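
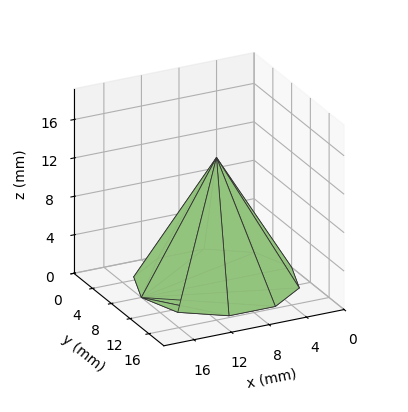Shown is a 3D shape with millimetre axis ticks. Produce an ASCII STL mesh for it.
Reading the render: the shape is a regular 10-sided pyramid, base circumscribed radius ≈ 8 mm, apex at z ≈ 13 mm (dimensions read to the nearest mm from the axis ticks). For the STL, each face is triangulated and given an outward normal.

solid part
  facet normal 0.0000 0.0000 -1.0000
    outer loop
      vertex 10.47 15.61 0.00
      vertex 14.47 12.70 0.00
      vertex 16.00 8.00 0.00
    endloop
  endfacet
  facet normal 0.0000 0.0000 -1.0000
    outer loop
      vertex 5.53 15.61 0.00
      vertex 10.47 15.61 0.00
      vertex 16.00 8.00 0.00
    endloop
  endfacet
  facet normal 0.0000 0.0000 -1.0000
    outer loop
      vertex 1.53 12.70 0.00
      vertex 5.53 15.61 0.00
      vertex 16.00 8.00 0.00
    endloop
  endfacet
  facet normal 0.0000 0.0000 -1.0000
    outer loop
      vertex 0.00 8.00 0.00
      vertex 1.53 12.70 0.00
      vertex 16.00 8.00 0.00
    endloop
  endfacet
  facet normal 0.0000 0.0000 -1.0000
    outer loop
      vertex 1.53 3.30 0.00
      vertex 0.00 8.00 0.00
      vertex 16.00 8.00 0.00
    endloop
  endfacet
  facet normal 0.0000 0.0000 -1.0000
    outer loop
      vertex 5.53 0.39 0.00
      vertex 1.53 3.30 0.00
      vertex 16.00 8.00 0.00
    endloop
  endfacet
  facet normal 0.0000 0.0000 -1.0000
    outer loop
      vertex 10.47 0.39 0.00
      vertex 5.53 0.39 0.00
      vertex 16.00 8.00 0.00
    endloop
  endfacet
  facet normal 0.0000 0.0000 -1.0000
    outer loop
      vertex 14.47 3.30 0.00
      vertex 10.47 0.39 0.00
      vertex 16.00 8.00 0.00
    endloop
  endfacet
  facet normal 0.8207 0.2672 0.5050
    outer loop
      vertex 16.00 8.00 0.00
      vertex 14.47 12.70 0.00
      vertex 8.00 8.00 13.00
    endloop
  endfacet
  facet normal 0.5078 0.6979 0.5050
    outer loop
      vertex 14.47 12.70 0.00
      vertex 10.47 15.61 0.00
      vertex 8.00 8.00 13.00
    endloop
  endfacet
  facet normal 0.0000 0.8630 0.5052
    outer loop
      vertex 10.47 15.61 0.00
      vertex 5.53 15.61 0.00
      vertex 8.00 8.00 13.00
    endloop
  endfacet
  facet normal -0.5078 0.6979 0.5050
    outer loop
      vertex 5.53 15.61 0.00
      vertex 1.53 12.70 0.00
      vertex 8.00 8.00 13.00
    endloop
  endfacet
  facet normal -0.8207 0.2672 0.5050
    outer loop
      vertex 1.53 12.70 0.00
      vertex 0.00 8.00 0.00
      vertex 8.00 8.00 13.00
    endloop
  endfacet
  facet normal -0.8207 -0.2672 0.5050
    outer loop
      vertex 0.00 8.00 0.00
      vertex 1.53 3.30 0.00
      vertex 8.00 8.00 13.00
    endloop
  endfacet
  facet normal -0.5078 -0.6979 0.5050
    outer loop
      vertex 1.53 3.30 0.00
      vertex 5.53 0.39 0.00
      vertex 8.00 8.00 13.00
    endloop
  endfacet
  facet normal 0.0000 -0.8630 0.5052
    outer loop
      vertex 5.53 0.39 0.00
      vertex 10.47 0.39 0.00
      vertex 8.00 8.00 13.00
    endloop
  endfacet
  facet normal 0.5078 -0.6979 0.5050
    outer loop
      vertex 10.47 0.39 0.00
      vertex 14.47 3.30 0.00
      vertex 8.00 8.00 13.00
    endloop
  endfacet
  facet normal 0.8207 -0.2672 0.5050
    outer loop
      vertex 14.47 3.30 0.00
      vertex 16.00 8.00 0.00
      vertex 8.00 8.00 13.00
    endloop
  endfacet
endsolid part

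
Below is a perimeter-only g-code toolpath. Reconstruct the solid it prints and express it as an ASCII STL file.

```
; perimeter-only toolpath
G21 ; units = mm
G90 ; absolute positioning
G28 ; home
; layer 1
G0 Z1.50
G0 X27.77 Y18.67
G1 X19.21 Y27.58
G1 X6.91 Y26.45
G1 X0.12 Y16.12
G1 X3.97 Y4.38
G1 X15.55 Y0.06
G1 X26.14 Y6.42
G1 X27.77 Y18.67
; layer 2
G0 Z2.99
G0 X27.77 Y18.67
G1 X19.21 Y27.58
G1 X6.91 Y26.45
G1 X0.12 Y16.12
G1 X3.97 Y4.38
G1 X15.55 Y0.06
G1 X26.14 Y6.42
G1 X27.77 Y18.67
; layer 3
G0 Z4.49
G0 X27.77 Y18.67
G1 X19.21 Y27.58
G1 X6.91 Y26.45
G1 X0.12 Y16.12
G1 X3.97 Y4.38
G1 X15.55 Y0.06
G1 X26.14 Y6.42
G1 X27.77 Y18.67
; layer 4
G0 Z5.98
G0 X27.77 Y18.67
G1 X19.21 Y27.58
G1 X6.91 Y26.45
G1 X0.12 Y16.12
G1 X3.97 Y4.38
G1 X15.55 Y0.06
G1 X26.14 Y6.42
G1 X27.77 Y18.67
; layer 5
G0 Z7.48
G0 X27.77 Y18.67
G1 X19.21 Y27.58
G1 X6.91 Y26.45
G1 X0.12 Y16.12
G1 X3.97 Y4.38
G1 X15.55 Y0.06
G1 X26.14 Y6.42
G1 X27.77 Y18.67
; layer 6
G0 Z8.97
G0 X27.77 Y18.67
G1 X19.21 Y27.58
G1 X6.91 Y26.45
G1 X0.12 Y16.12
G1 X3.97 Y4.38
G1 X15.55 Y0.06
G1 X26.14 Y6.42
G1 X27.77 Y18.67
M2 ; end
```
solid part
  facet normal 0.0000 0.0000 -1.0000
    outer loop
      vertex 6.91 26.45 0.00
      vertex 19.21 27.58 0.00
      vertex 27.77 18.67 0.00
    endloop
  endfacet
  facet normal 0.0000 0.0000 -1.0000
    outer loop
      vertex 0.12 16.12 0.00
      vertex 6.91 26.45 0.00
      vertex 27.77 18.67 0.00
    endloop
  endfacet
  facet normal 0.0000 0.0000 -1.0000
    outer loop
      vertex 3.97 4.38 0.00
      vertex 0.12 16.12 0.00
      vertex 27.77 18.67 0.00
    endloop
  endfacet
  facet normal 0.0000 0.0000 -1.0000
    outer loop
      vertex 15.55 0.06 0.00
      vertex 3.97 4.38 0.00
      vertex 27.77 18.67 0.00
    endloop
  endfacet
  facet normal 0.0000 0.0000 -1.0000
    outer loop
      vertex 26.14 6.42 0.00
      vertex 15.55 0.06 0.00
      vertex 27.77 18.67 0.00
    endloop
  endfacet
  facet normal 0.0000 0.0000 1.0000
    outer loop
      vertex 27.77 18.67 8.97
      vertex 19.21 27.58 8.97
      vertex 6.91 26.45 8.97
    endloop
  endfacet
  facet normal 0.0000 0.0000 1.0000
    outer loop
      vertex 27.77 18.67 8.97
      vertex 6.91 26.45 8.97
      vertex 0.12 16.12 8.97
    endloop
  endfacet
  facet normal 0.0000 0.0000 1.0000
    outer loop
      vertex 27.77 18.67 8.97
      vertex 0.12 16.12 8.97
      vertex 3.97 4.38 8.97
    endloop
  endfacet
  facet normal 0.0000 0.0000 1.0000
    outer loop
      vertex 27.77 18.67 8.97
      vertex 3.97 4.38 8.97
      vertex 15.55 0.06 8.97
    endloop
  endfacet
  facet normal 0.0000 0.0000 1.0000
    outer loop
      vertex 27.77 18.67 8.97
      vertex 15.55 0.06 8.97
      vertex 26.14 6.42 8.97
    endloop
  endfacet
  facet normal 0.7211 0.6928 0.0000
    outer loop
      vertex 27.77 18.67 0.00
      vertex 19.21 27.58 0.00
      vertex 19.21 27.58 8.97
    endloop
  endfacet
  facet normal 0.7211 0.6928 0.0000
    outer loop
      vertex 27.77 18.67 0.00
      vertex 19.21 27.58 8.97
      vertex 27.77 18.67 8.97
    endloop
  endfacet
  facet normal -0.0915 0.9958 0.0000
    outer loop
      vertex 19.21 27.58 0.00
      vertex 6.91 26.45 0.00
      vertex 6.91 26.45 8.97
    endloop
  endfacet
  facet normal -0.0915 0.9958 0.0000
    outer loop
      vertex 19.21 27.58 0.00
      vertex 6.91 26.45 8.97
      vertex 19.21 27.58 8.97
    endloop
  endfacet
  facet normal -0.8356 0.5493 0.0000
    outer loop
      vertex 6.91 26.45 0.00
      vertex 0.12 16.12 0.00
      vertex 0.12 16.12 8.97
    endloop
  endfacet
  facet normal -0.8356 0.5493 0.0000
    outer loop
      vertex 6.91 26.45 0.00
      vertex 0.12 16.12 8.97
      vertex 6.91 26.45 8.97
    endloop
  endfacet
  facet normal -0.9502 -0.3116 0.0000
    outer loop
      vertex 0.12 16.12 0.00
      vertex 3.97 4.38 0.00
      vertex 3.97 4.38 8.97
    endloop
  endfacet
  facet normal -0.9502 -0.3116 0.0000
    outer loop
      vertex 0.12 16.12 0.00
      vertex 3.97 4.38 8.97
      vertex 0.12 16.12 8.97
    endloop
  endfacet
  facet normal -0.3495 -0.9369 0.0000
    outer loop
      vertex 3.97 4.38 0.00
      vertex 15.55 0.06 0.00
      vertex 15.55 0.06 8.97
    endloop
  endfacet
  facet normal -0.3495 -0.9369 0.0000
    outer loop
      vertex 3.97 4.38 0.00
      vertex 15.55 0.06 8.97
      vertex 3.97 4.38 8.97
    endloop
  endfacet
  facet normal 0.5149 -0.8573 0.0000
    outer loop
      vertex 15.55 0.06 0.00
      vertex 26.14 6.42 0.00
      vertex 26.14 6.42 8.97
    endloop
  endfacet
  facet normal 0.5149 -0.8573 0.0000
    outer loop
      vertex 15.55 0.06 0.00
      vertex 26.14 6.42 8.97
      vertex 15.55 0.06 8.97
    endloop
  endfacet
  facet normal 0.9913 -0.1319 0.0000
    outer loop
      vertex 26.14 6.42 0.00
      vertex 27.77 18.67 0.00
      vertex 27.77 18.67 8.97
    endloop
  endfacet
  facet normal 0.9913 -0.1319 0.0000
    outer loop
      vertex 26.14 6.42 0.00
      vertex 27.77 18.67 8.97
      vertex 26.14 6.42 8.97
    endloop
  endfacet
endsolid part

The G0 Z moves step by Δz≈1.50 mm. Every layer's G1 loop is the same polygon, so the solid is a straight extrusion of it from z=0 to z≈8.97. Closing with flat bottom and top caps and triangulating gives 24 facets — a regular 7-sided prism (a cylinder approximated with 7 flat sides), circumscribed radius ≈ 14.2 mm, height ≈ 8.97 mm.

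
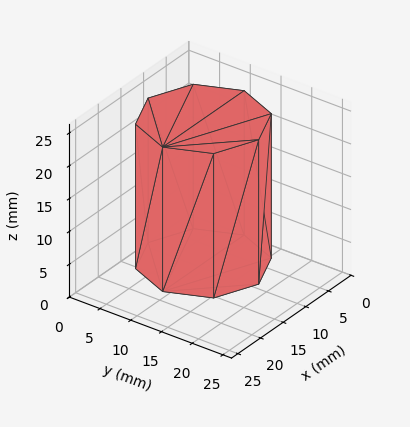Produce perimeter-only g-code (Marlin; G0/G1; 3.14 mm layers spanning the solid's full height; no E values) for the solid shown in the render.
Reading the render: the shape is a regular 8-sided prism (a cylinder approximated with 8 flat sides), circumscribed radius ≈ 9 mm, height ≈ 22 mm (dimensions read to the nearest mm from the axis ticks). For the g-code, the solid's height is divided into equal slices at the stated Δz and each level perimeter traced with G1 moves after a G0 lift.

; perimeter-only toolpath
G21 ; units = mm
G90 ; absolute positioning
G28 ; home
; layer 1
G0 Z3.14
G0 X18.00 Y9.00
G1 X15.36 Y15.36
G1 X9.00 Y18.00
G1 X2.64 Y15.36
G1 X0.00 Y9.00
G1 X2.64 Y2.64
G1 X9.00 Y0.00
G1 X15.36 Y2.64
G1 X18.00 Y9.00
; layer 2
G0 Z6.29
G0 X18.00 Y9.00
G1 X15.36 Y15.36
G1 X9.00 Y18.00
G1 X2.64 Y15.36
G1 X0.00 Y9.00
G1 X2.64 Y2.64
G1 X9.00 Y0.00
G1 X15.36 Y2.64
G1 X18.00 Y9.00
; layer 3
G0 Z9.43
G0 X18.00 Y9.00
G1 X15.36 Y15.36
G1 X9.00 Y18.00
G1 X2.64 Y15.36
G1 X0.00 Y9.00
G1 X2.64 Y2.64
G1 X9.00 Y0.00
G1 X15.36 Y2.64
G1 X18.00 Y9.00
; layer 4
G0 Z12.57
G0 X18.00 Y9.00
G1 X15.36 Y15.36
G1 X9.00 Y18.00
G1 X2.64 Y15.36
G1 X0.00 Y9.00
G1 X2.64 Y2.64
G1 X9.00 Y0.00
G1 X15.36 Y2.64
G1 X18.00 Y9.00
; layer 5
G0 Z15.71
G0 X18.00 Y9.00
G1 X15.36 Y15.36
G1 X9.00 Y18.00
G1 X2.64 Y15.36
G1 X0.00 Y9.00
G1 X2.64 Y2.64
G1 X9.00 Y0.00
G1 X15.36 Y2.64
G1 X18.00 Y9.00
; layer 6
G0 Z18.86
G0 X18.00 Y9.00
G1 X15.36 Y15.36
G1 X9.00 Y18.00
G1 X2.64 Y15.36
G1 X0.00 Y9.00
G1 X2.64 Y2.64
G1 X9.00 Y0.00
G1 X15.36 Y2.64
G1 X18.00 Y9.00
; layer 7
G0 Z22.00
G0 X18.00 Y9.00
G1 X15.36 Y15.36
G1 X9.00 Y18.00
G1 X2.64 Y15.36
G1 X0.00 Y9.00
G1 X2.64 Y2.64
G1 X9.00 Y0.00
G1 X15.36 Y2.64
G1 X18.00 Y9.00
M2 ; end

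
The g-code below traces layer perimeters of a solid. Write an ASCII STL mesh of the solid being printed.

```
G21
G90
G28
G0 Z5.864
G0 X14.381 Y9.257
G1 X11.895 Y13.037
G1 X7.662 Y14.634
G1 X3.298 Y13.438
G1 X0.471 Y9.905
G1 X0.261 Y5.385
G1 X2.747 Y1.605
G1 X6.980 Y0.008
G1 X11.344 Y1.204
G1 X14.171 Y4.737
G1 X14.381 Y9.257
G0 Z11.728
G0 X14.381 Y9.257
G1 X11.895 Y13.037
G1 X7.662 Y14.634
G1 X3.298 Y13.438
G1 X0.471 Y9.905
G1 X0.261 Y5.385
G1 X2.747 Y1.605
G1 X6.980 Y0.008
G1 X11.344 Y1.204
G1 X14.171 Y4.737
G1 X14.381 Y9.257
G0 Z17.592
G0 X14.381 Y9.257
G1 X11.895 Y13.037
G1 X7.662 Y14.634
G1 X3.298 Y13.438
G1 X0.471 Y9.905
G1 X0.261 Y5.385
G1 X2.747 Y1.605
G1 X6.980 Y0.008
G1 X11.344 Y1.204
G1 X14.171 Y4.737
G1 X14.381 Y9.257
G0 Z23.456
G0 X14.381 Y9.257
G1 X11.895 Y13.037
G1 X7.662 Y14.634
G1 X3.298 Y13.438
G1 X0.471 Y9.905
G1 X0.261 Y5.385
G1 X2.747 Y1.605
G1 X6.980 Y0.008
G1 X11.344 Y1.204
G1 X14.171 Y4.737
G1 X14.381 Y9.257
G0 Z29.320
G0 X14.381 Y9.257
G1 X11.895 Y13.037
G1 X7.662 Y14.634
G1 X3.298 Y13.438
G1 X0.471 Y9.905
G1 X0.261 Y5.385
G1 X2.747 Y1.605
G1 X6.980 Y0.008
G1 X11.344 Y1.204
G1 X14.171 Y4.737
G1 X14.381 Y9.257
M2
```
solid part
  facet normal 0.0000 0.0000 -1.0000
    outer loop
      vertex 7.662 14.634 0.000
      vertex 11.895 13.037 0.000
      vertex 14.381 9.257 0.000
    endloop
  endfacet
  facet normal 0.0000 0.0000 -1.0000
    outer loop
      vertex 3.298 13.438 0.000
      vertex 7.662 14.634 0.000
      vertex 14.381 9.257 0.000
    endloop
  endfacet
  facet normal 0.0000 0.0000 -1.0000
    outer loop
      vertex 0.471 9.905 0.000
      vertex 3.298 13.438 0.000
      vertex 14.381 9.257 0.000
    endloop
  endfacet
  facet normal 0.0000 0.0000 -1.0000
    outer loop
      vertex 0.261 5.385 0.000
      vertex 0.471 9.905 0.000
      vertex 14.381 9.257 0.000
    endloop
  endfacet
  facet normal 0.0000 0.0000 -1.0000
    outer loop
      vertex 2.747 1.605 0.000
      vertex 0.261 5.385 0.000
      vertex 14.381 9.257 0.000
    endloop
  endfacet
  facet normal 0.0000 0.0000 -1.0000
    outer loop
      vertex 6.980 0.008 0.000
      vertex 2.747 1.605 0.000
      vertex 14.381 9.257 0.000
    endloop
  endfacet
  facet normal 0.0000 0.0000 -1.0000
    outer loop
      vertex 11.344 1.204 0.000
      vertex 6.980 0.008 0.000
      vertex 14.381 9.257 0.000
    endloop
  endfacet
  facet normal 0.0000 0.0000 -1.0000
    outer loop
      vertex 14.171 4.737 0.000
      vertex 11.344 1.204 0.000
      vertex 14.381 9.257 0.000
    endloop
  endfacet
  facet normal 0.0000 0.0000 1.0000
    outer loop
      vertex 14.381 9.257 29.320
      vertex 11.895 13.037 29.320
      vertex 7.662 14.634 29.320
    endloop
  endfacet
  facet normal 0.0000 0.0000 1.0000
    outer loop
      vertex 14.381 9.257 29.320
      vertex 7.662 14.634 29.320
      vertex 3.298 13.438 29.320
    endloop
  endfacet
  facet normal 0.0000 0.0000 1.0000
    outer loop
      vertex 14.381 9.257 29.320
      vertex 3.298 13.438 29.320
      vertex 0.471 9.905 29.320
    endloop
  endfacet
  facet normal 0.0000 0.0000 1.0000
    outer loop
      vertex 14.381 9.257 29.320
      vertex 0.471 9.905 29.320
      vertex 0.261 5.385 29.320
    endloop
  endfacet
  facet normal 0.0000 0.0000 1.0000
    outer loop
      vertex 14.381 9.257 29.320
      vertex 0.261 5.385 29.320
      vertex 2.747 1.605 29.320
    endloop
  endfacet
  facet normal 0.0000 0.0000 1.0000
    outer loop
      vertex 14.381 9.257 29.320
      vertex 2.747 1.605 29.320
      vertex 6.980 0.008 29.320
    endloop
  endfacet
  facet normal 0.0000 0.0000 1.0000
    outer loop
      vertex 14.381 9.257 29.320
      vertex 6.980 0.008 29.320
      vertex 11.344 1.204 29.320
    endloop
  endfacet
  facet normal 0.0000 0.0000 1.0000
    outer loop
      vertex 14.381 9.257 29.320
      vertex 11.344 1.204 29.320
      vertex 14.171 4.737 29.320
    endloop
  endfacet
  facet normal 0.8355 0.5495 0.0000
    outer loop
      vertex 14.381 9.257 0.000
      vertex 11.895 13.037 0.000
      vertex 11.895 13.037 29.320
    endloop
  endfacet
  facet normal 0.8355 0.5495 0.0000
    outer loop
      vertex 14.381 9.257 0.000
      vertex 11.895 13.037 29.320
      vertex 14.381 9.257 29.320
    endloop
  endfacet
  facet normal 0.3530 0.9356 0.0000
    outer loop
      vertex 11.895 13.037 0.000
      vertex 7.662 14.634 0.000
      vertex 7.662 14.634 29.320
    endloop
  endfacet
  facet normal 0.3530 0.9356 0.0000
    outer loop
      vertex 11.895 13.037 0.000
      vertex 7.662 14.634 29.320
      vertex 11.895 13.037 29.320
    endloop
  endfacet
  facet normal -0.2643 0.9644 0.0000
    outer loop
      vertex 7.662 14.634 0.000
      vertex 3.298 13.438 0.000
      vertex 3.298 13.438 29.320
    endloop
  endfacet
  facet normal -0.2643 0.9644 0.0000
    outer loop
      vertex 7.662 14.634 0.000
      vertex 3.298 13.438 29.320
      vertex 7.662 14.634 29.320
    endloop
  endfacet
  facet normal -0.7808 0.6248 0.0000
    outer loop
      vertex 3.298 13.438 0.000
      vertex 0.471 9.905 0.000
      vertex 0.471 9.905 29.320
    endloop
  endfacet
  facet normal -0.7808 0.6248 0.0000
    outer loop
      vertex 3.298 13.438 0.000
      vertex 0.471 9.905 29.320
      vertex 3.298 13.438 29.320
    endloop
  endfacet
  facet normal -0.9989 0.0464 0.0000
    outer loop
      vertex 0.471 9.905 0.000
      vertex 0.261 5.385 0.000
      vertex 0.261 5.385 29.320
    endloop
  endfacet
  facet normal -0.9989 0.0464 0.0000
    outer loop
      vertex 0.471 9.905 0.000
      vertex 0.261 5.385 29.320
      vertex 0.471 9.905 29.320
    endloop
  endfacet
  facet normal -0.8355 -0.5495 0.0000
    outer loop
      vertex 0.261 5.385 0.000
      vertex 2.747 1.605 0.000
      vertex 2.747 1.605 29.320
    endloop
  endfacet
  facet normal -0.8355 -0.5495 0.0000
    outer loop
      vertex 0.261 5.385 0.000
      vertex 2.747 1.605 29.320
      vertex 0.261 5.385 29.320
    endloop
  endfacet
  facet normal -0.3530 -0.9356 0.0000
    outer loop
      vertex 2.747 1.605 0.000
      vertex 6.980 0.008 0.000
      vertex 6.980 0.008 29.320
    endloop
  endfacet
  facet normal -0.3530 -0.9356 0.0000
    outer loop
      vertex 2.747 1.605 0.000
      vertex 6.980 0.008 29.320
      vertex 2.747 1.605 29.320
    endloop
  endfacet
  facet normal 0.2643 -0.9644 0.0000
    outer loop
      vertex 6.980 0.008 0.000
      vertex 11.344 1.204 0.000
      vertex 11.344 1.204 29.320
    endloop
  endfacet
  facet normal 0.2643 -0.9644 0.0000
    outer loop
      vertex 6.980 0.008 0.000
      vertex 11.344 1.204 29.320
      vertex 6.980 0.008 29.320
    endloop
  endfacet
  facet normal 0.7808 -0.6248 0.0000
    outer loop
      vertex 11.344 1.204 0.000
      vertex 14.171 4.737 0.000
      vertex 14.171 4.737 29.320
    endloop
  endfacet
  facet normal 0.7808 -0.6248 0.0000
    outer loop
      vertex 11.344 1.204 0.000
      vertex 14.171 4.737 29.320
      vertex 11.344 1.204 29.320
    endloop
  endfacet
  facet normal 0.9989 -0.0464 0.0000
    outer loop
      vertex 14.171 4.737 0.000
      vertex 14.381 9.257 0.000
      vertex 14.381 9.257 29.320
    endloop
  endfacet
  facet normal 0.9989 -0.0464 0.0000
    outer loop
      vertex 14.171 4.737 0.000
      vertex 14.381 9.257 29.320
      vertex 14.171 4.737 29.320
    endloop
  endfacet
endsolid part

The G0 Z moves step by Δz≈5.864 mm. Every layer's G1 loop is the same polygon, so the solid is a straight extrusion of it from z=0 to z≈29.3. Closing with flat bottom and top caps and triangulating gives 36 facets — a regular 10-sided prism (a cylinder approximated with 10 flat sides), circumscribed radius ≈ 7.32 mm, height ≈ 29.3 mm.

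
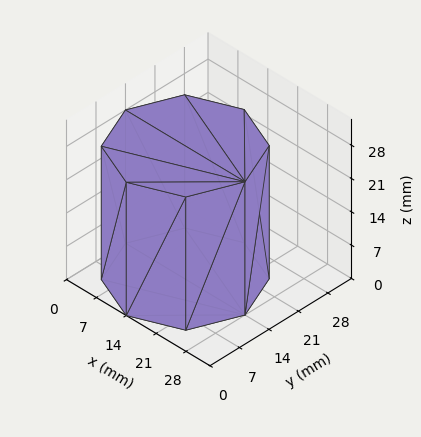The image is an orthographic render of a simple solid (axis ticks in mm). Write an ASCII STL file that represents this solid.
Reading the render: the shape is a regular 8-sided prism (a cylinder approximated with 8 flat sides), circumscribed radius ≈ 14 mm, height ≈ 28 mm (dimensions read to the nearest mm from the axis ticks). For the STL, each face is triangulated and given an outward normal.

solid part
  facet normal 0.0000 0.0000 -1.0000
    outer loop
      vertex 14.000 28.000 0.000
      vertex 23.899 23.899 0.000
      vertex 28.000 14.000 0.000
    endloop
  endfacet
  facet normal 0.0000 0.0000 -1.0000
    outer loop
      vertex 4.101 23.899 0.000
      vertex 14.000 28.000 0.000
      vertex 28.000 14.000 0.000
    endloop
  endfacet
  facet normal 0.0000 0.0000 -1.0000
    outer loop
      vertex 0.000 14.000 0.000
      vertex 4.101 23.899 0.000
      vertex 28.000 14.000 0.000
    endloop
  endfacet
  facet normal 0.0000 0.0000 -1.0000
    outer loop
      vertex 4.101 4.101 0.000
      vertex 0.000 14.000 0.000
      vertex 28.000 14.000 0.000
    endloop
  endfacet
  facet normal 0.0000 0.0000 -1.0000
    outer loop
      vertex 14.000 0.000 0.000
      vertex 4.101 4.101 0.000
      vertex 28.000 14.000 0.000
    endloop
  endfacet
  facet normal 0.0000 0.0000 -1.0000
    outer loop
      vertex 23.899 4.101 0.000
      vertex 14.000 0.000 0.000
      vertex 28.000 14.000 0.000
    endloop
  endfacet
  facet normal 0.0000 0.0000 1.0000
    outer loop
      vertex 28.000 14.000 28.000
      vertex 23.899 23.899 28.000
      vertex 14.000 28.000 28.000
    endloop
  endfacet
  facet normal 0.0000 0.0000 1.0000
    outer loop
      vertex 28.000 14.000 28.000
      vertex 14.000 28.000 28.000
      vertex 4.101 23.899 28.000
    endloop
  endfacet
  facet normal 0.0000 0.0000 1.0000
    outer loop
      vertex 28.000 14.000 28.000
      vertex 4.101 23.899 28.000
      vertex 0.000 14.000 28.000
    endloop
  endfacet
  facet normal 0.0000 0.0000 1.0000
    outer loop
      vertex 28.000 14.000 28.000
      vertex 0.000 14.000 28.000
      vertex 4.101 4.101 28.000
    endloop
  endfacet
  facet normal 0.0000 0.0000 1.0000
    outer loop
      vertex 28.000 14.000 28.000
      vertex 4.101 4.101 28.000
      vertex 14.000 0.000 28.000
    endloop
  endfacet
  facet normal 0.0000 0.0000 1.0000
    outer loop
      vertex 28.000 14.000 28.000
      vertex 14.000 0.000 28.000
      vertex 23.899 4.101 28.000
    endloop
  endfacet
  facet normal 0.9239 0.3827 0.0000
    outer loop
      vertex 28.000 14.000 0.000
      vertex 23.899 23.899 0.000
      vertex 23.899 23.899 28.000
    endloop
  endfacet
  facet normal 0.9239 0.3827 0.0000
    outer loop
      vertex 28.000 14.000 0.000
      vertex 23.899 23.899 28.000
      vertex 28.000 14.000 28.000
    endloop
  endfacet
  facet normal 0.3827 0.9239 0.0000
    outer loop
      vertex 23.899 23.899 0.000
      vertex 14.000 28.000 0.000
      vertex 14.000 28.000 28.000
    endloop
  endfacet
  facet normal 0.3827 0.9239 0.0000
    outer loop
      vertex 23.899 23.899 0.000
      vertex 14.000 28.000 28.000
      vertex 23.899 23.899 28.000
    endloop
  endfacet
  facet normal -0.3827 0.9239 0.0000
    outer loop
      vertex 14.000 28.000 0.000
      vertex 4.101 23.899 0.000
      vertex 4.101 23.899 28.000
    endloop
  endfacet
  facet normal -0.3827 0.9239 0.0000
    outer loop
      vertex 14.000 28.000 0.000
      vertex 4.101 23.899 28.000
      vertex 14.000 28.000 28.000
    endloop
  endfacet
  facet normal -0.9239 0.3827 0.0000
    outer loop
      vertex 4.101 23.899 0.000
      vertex 0.000 14.000 0.000
      vertex 0.000 14.000 28.000
    endloop
  endfacet
  facet normal -0.9239 0.3827 0.0000
    outer loop
      vertex 4.101 23.899 0.000
      vertex 0.000 14.000 28.000
      vertex 4.101 23.899 28.000
    endloop
  endfacet
  facet normal -0.9239 -0.3827 0.0000
    outer loop
      vertex 0.000 14.000 0.000
      vertex 4.101 4.101 0.000
      vertex 4.101 4.101 28.000
    endloop
  endfacet
  facet normal -0.9239 -0.3827 0.0000
    outer loop
      vertex 0.000 14.000 0.000
      vertex 4.101 4.101 28.000
      vertex 0.000 14.000 28.000
    endloop
  endfacet
  facet normal -0.3827 -0.9239 0.0000
    outer loop
      vertex 4.101 4.101 0.000
      vertex 14.000 0.000 0.000
      vertex 14.000 0.000 28.000
    endloop
  endfacet
  facet normal -0.3827 -0.9239 0.0000
    outer loop
      vertex 4.101 4.101 0.000
      vertex 14.000 0.000 28.000
      vertex 4.101 4.101 28.000
    endloop
  endfacet
  facet normal 0.3827 -0.9239 0.0000
    outer loop
      vertex 14.000 0.000 0.000
      vertex 23.899 4.101 0.000
      vertex 23.899 4.101 28.000
    endloop
  endfacet
  facet normal 0.3827 -0.9239 0.0000
    outer loop
      vertex 14.000 0.000 0.000
      vertex 23.899 4.101 28.000
      vertex 14.000 0.000 28.000
    endloop
  endfacet
  facet normal 0.9239 -0.3827 0.0000
    outer loop
      vertex 23.899 4.101 0.000
      vertex 28.000 14.000 0.000
      vertex 28.000 14.000 28.000
    endloop
  endfacet
  facet normal 0.9239 -0.3827 0.0000
    outer loop
      vertex 23.899 4.101 0.000
      vertex 28.000 14.000 28.000
      vertex 23.899 4.101 28.000
    endloop
  endfacet
endsolid part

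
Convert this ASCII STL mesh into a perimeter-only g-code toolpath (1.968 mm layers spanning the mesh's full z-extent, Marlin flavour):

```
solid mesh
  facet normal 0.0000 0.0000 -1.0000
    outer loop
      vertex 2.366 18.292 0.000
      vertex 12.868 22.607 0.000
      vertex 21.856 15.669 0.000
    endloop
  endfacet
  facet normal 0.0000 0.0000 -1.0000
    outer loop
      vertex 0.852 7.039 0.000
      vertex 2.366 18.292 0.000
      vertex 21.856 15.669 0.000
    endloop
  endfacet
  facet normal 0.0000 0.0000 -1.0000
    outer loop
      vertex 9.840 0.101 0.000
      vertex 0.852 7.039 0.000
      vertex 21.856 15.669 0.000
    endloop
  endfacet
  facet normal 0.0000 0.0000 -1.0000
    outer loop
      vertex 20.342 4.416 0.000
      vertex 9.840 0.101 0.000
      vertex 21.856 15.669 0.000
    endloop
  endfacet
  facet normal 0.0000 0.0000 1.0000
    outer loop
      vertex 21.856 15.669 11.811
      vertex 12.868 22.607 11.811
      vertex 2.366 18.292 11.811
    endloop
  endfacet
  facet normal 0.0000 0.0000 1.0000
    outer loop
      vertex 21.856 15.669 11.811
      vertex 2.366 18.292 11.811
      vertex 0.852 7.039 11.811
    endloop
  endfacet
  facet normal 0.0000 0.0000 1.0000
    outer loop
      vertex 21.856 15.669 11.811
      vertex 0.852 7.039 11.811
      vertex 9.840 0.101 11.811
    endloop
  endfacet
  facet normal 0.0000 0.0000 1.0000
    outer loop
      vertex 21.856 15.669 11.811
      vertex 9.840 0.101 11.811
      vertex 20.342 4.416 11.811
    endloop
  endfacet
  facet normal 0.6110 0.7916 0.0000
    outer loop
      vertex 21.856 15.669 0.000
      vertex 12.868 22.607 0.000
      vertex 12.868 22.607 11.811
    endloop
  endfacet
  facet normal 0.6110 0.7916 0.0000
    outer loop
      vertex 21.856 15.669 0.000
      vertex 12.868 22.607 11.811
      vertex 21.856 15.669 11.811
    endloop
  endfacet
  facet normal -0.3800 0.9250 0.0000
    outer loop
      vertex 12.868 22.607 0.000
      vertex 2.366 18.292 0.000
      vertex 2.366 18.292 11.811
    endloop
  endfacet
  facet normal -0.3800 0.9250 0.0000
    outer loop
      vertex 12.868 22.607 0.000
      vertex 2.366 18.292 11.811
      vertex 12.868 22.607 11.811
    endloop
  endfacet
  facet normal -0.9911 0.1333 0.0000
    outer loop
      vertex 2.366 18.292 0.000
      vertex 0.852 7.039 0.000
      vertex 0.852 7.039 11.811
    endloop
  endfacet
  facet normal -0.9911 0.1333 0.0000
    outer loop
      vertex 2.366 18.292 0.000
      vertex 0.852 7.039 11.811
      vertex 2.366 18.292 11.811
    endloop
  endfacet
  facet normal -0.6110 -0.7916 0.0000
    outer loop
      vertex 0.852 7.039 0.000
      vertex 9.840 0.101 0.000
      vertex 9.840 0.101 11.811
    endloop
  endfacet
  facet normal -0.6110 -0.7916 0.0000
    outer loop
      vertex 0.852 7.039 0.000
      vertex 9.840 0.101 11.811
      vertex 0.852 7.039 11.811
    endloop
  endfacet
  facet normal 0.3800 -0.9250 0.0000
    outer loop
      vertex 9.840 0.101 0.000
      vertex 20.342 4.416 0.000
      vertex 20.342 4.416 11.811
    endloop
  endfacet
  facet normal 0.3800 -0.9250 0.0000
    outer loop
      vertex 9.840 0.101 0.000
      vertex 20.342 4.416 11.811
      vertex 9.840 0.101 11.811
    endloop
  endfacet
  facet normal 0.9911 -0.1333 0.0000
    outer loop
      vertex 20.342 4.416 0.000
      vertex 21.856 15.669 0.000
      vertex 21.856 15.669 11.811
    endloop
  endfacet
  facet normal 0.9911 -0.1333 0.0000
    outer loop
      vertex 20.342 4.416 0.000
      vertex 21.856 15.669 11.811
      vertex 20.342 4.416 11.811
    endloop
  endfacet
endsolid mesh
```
; perimeter-only toolpath
G21 ; units = mm
G90 ; absolute positioning
G28 ; home
; layer 1
G0 Z1.968
G0 X21.856 Y15.669
G1 X12.868 Y22.607
G1 X2.366 Y18.292
G1 X0.852 Y7.039
G1 X9.840 Y0.101
G1 X20.342 Y4.416
G1 X21.856 Y15.669
; layer 2
G0 Z3.937
G0 X21.856 Y15.669
G1 X12.868 Y22.607
G1 X2.366 Y18.292
G1 X0.852 Y7.039
G1 X9.840 Y0.101
G1 X20.342 Y4.416
G1 X21.856 Y15.669
; layer 3
G0 Z5.905
G0 X21.856 Y15.669
G1 X12.868 Y22.607
G1 X2.366 Y18.292
G1 X0.852 Y7.039
G1 X9.840 Y0.101
G1 X20.342 Y4.416
G1 X21.856 Y15.669
; layer 4
G0 Z7.874
G0 X21.856 Y15.669
G1 X12.868 Y22.607
G1 X2.366 Y18.292
G1 X0.852 Y7.039
G1 X9.840 Y0.101
G1 X20.342 Y4.416
G1 X21.856 Y15.669
; layer 5
G0 Z9.842
G0 X21.856 Y15.669
G1 X12.868 Y22.607
G1 X2.366 Y18.292
G1 X0.852 Y7.039
G1 X9.840 Y0.101
G1 X20.342 Y4.416
G1 X21.856 Y15.669
; layer 6
G0 Z11.811
G0 X21.856 Y15.669
G1 X12.868 Y22.607
G1 X2.366 Y18.292
G1 X0.852 Y7.039
G1 X9.840 Y0.101
G1 X20.342 Y4.416
G1 X21.856 Y15.669
M2 ; end

The solid is a regular 6-sided prism (a cylinder approximated with 6 flat sides), circumscribed radius ≈ 11.4 mm, height ≈ 11.8 mm. Slicing at Δz = 1.968 mm — 6 equal slices spanning the solid's height, so layer i sits at z = i·h/6 — gives 6 non-empty perimeters. Each is a 6-segment closed polygon; G0 lifts to the layer z and rapids to the start vertex, then G1 traces the edges.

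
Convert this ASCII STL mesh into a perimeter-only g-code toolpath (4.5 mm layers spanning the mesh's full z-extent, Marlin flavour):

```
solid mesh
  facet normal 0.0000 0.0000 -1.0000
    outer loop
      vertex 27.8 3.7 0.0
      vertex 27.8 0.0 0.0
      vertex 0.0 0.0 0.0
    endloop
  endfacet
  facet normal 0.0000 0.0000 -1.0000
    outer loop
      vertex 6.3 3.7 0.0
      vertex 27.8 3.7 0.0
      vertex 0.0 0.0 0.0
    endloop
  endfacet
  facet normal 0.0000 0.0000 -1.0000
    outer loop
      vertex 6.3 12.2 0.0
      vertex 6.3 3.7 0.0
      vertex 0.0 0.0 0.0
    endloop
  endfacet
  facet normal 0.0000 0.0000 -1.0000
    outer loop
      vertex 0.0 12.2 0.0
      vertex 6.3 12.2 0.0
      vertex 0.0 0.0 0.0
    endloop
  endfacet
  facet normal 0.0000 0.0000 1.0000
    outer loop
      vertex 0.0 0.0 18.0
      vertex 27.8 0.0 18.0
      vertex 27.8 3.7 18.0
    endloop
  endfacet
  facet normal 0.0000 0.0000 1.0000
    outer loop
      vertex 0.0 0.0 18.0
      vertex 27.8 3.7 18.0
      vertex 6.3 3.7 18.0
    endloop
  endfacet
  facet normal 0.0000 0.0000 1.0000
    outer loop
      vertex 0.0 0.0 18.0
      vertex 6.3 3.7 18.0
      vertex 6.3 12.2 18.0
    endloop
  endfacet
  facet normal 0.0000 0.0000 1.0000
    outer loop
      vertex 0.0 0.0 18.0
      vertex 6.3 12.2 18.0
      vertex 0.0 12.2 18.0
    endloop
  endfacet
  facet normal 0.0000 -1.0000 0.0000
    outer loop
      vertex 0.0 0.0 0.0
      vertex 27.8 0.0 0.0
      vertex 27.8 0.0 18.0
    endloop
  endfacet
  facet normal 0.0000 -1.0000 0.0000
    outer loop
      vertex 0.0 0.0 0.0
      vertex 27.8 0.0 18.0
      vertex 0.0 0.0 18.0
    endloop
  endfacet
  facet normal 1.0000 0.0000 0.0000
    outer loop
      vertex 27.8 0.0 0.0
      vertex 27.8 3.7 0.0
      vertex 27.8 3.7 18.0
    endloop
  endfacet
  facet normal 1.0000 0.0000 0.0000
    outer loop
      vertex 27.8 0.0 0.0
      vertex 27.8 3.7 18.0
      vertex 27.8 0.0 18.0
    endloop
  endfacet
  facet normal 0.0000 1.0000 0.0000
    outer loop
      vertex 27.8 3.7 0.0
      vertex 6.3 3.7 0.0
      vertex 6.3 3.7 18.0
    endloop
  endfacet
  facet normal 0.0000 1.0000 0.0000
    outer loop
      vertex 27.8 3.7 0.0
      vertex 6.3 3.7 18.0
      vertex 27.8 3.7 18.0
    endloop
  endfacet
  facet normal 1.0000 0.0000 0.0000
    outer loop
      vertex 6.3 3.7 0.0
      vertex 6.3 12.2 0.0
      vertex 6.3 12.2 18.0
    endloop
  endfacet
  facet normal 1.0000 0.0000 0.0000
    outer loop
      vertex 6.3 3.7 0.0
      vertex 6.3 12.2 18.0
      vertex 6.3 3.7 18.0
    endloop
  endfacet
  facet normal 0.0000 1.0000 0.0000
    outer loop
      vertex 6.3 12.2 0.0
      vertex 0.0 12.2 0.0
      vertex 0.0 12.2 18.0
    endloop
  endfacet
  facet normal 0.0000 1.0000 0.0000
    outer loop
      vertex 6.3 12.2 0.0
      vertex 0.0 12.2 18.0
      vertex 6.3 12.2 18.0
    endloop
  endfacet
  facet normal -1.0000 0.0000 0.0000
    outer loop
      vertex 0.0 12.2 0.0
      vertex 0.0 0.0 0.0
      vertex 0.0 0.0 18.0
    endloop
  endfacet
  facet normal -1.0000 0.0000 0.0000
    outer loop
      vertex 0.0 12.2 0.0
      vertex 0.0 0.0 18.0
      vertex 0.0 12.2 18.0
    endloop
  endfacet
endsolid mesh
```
; perimeter-only toolpath
G21 ; units = mm
G90 ; absolute positioning
G28 ; home
; layer 1
G0 Z4.5
G0 X0.0 Y0.0
G1 X27.8 Y0.0
G1 X27.8 Y3.7
G1 X6.3 Y3.7
G1 X6.3 Y12.2
G1 X0.0 Y12.2
G1 X0.0 Y0.0
; layer 2
G0 Z9.0
G0 X0.0 Y0.0
G1 X27.8 Y0.0
G1 X27.8 Y3.7
G1 X6.3 Y3.7
G1 X6.3 Y12.2
G1 X0.0 Y12.2
G1 X0.0 Y0.0
; layer 3
G0 Z13.5
G0 X0.0 Y0.0
G1 X27.8 Y0.0
G1 X27.8 Y3.7
G1 X6.3 Y3.7
G1 X6.3 Y12.2
G1 X0.0 Y12.2
G1 X0.0 Y0.0
; layer 4
G0 Z18.0
G0 X0.0 Y0.0
G1 X27.8 Y0.0
G1 X27.8 Y3.7
G1 X6.3 Y3.7
G1 X6.3 Y12.2
G1 X0.0 Y12.2
G1 X0.0 Y0.0
M2 ; end

The solid is an L-shaped prism: outer 27.8 × 12.2 mm, arm thicknesses ≈ 3.7 mm (horizontal) and 6.3 mm (vertical), extruded 18 mm in z. Slicing at Δz = 4.5 mm — 4 equal slices spanning the solid's height, so layer i sits at z = i·h/4 — gives 4 non-empty perimeters. Each is a 6-segment closed polygon; G0 lifts to the layer z and rapids to the start vertex, then G1 traces the edges.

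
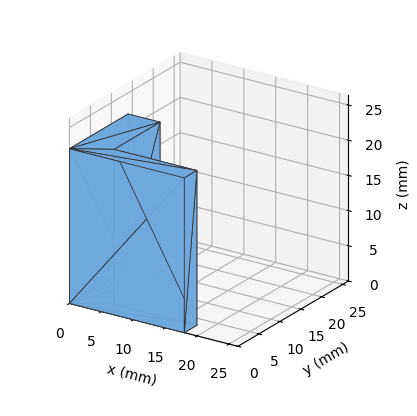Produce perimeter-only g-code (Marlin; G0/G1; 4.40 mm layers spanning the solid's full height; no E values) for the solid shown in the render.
Reading the render: the shape is an L-shaped prism: outer 18 × 14 mm, arm thicknesses ≈ 3 mm (horizontal) and 5 mm (vertical), extruded 22 mm in z (dimensions read to the nearest mm from the axis ticks). For the g-code, the solid's height is divided into equal slices at the stated Δz and each level perimeter traced with G1 moves after a G0 lift.

; perimeter-only toolpath
G21 ; units = mm
G90 ; absolute positioning
G28 ; home
; layer 1
G0 Z4.40
G0 X0.00 Y0.00
G1 X18.00 Y0.00
G1 X18.00 Y3.00
G1 X5.00 Y3.00
G1 X5.00 Y14.00
G1 X0.00 Y14.00
G1 X0.00 Y0.00
; layer 2
G0 Z8.80
G0 X0.00 Y0.00
G1 X18.00 Y0.00
G1 X18.00 Y3.00
G1 X5.00 Y3.00
G1 X5.00 Y14.00
G1 X0.00 Y14.00
G1 X0.00 Y0.00
; layer 3
G0 Z13.20
G0 X0.00 Y0.00
G1 X18.00 Y0.00
G1 X18.00 Y3.00
G1 X5.00 Y3.00
G1 X5.00 Y14.00
G1 X0.00 Y14.00
G1 X0.00 Y0.00
; layer 4
G0 Z17.60
G0 X0.00 Y0.00
G1 X18.00 Y0.00
G1 X18.00 Y3.00
G1 X5.00 Y3.00
G1 X5.00 Y14.00
G1 X0.00 Y14.00
G1 X0.00 Y0.00
; layer 5
G0 Z22.00
G0 X0.00 Y0.00
G1 X18.00 Y0.00
G1 X18.00 Y3.00
G1 X5.00 Y3.00
G1 X5.00 Y14.00
G1 X0.00 Y14.00
G1 X0.00 Y0.00
M2 ; end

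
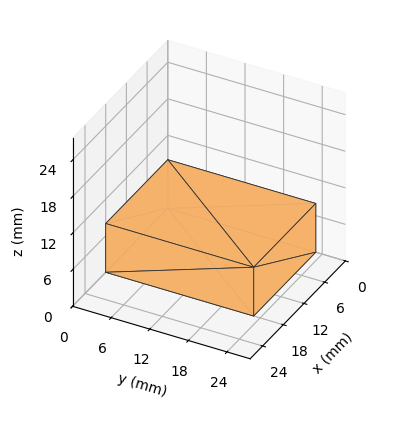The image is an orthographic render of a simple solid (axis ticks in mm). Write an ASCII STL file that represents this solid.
Reading the render: the shape is a rectangular box, roughly 18 × 23 mm footprint and 8 mm tall (dimensions read to the nearest mm from the axis ticks). For the STL, each face is triangulated and given an outward normal.

solid part
  facet normal 0.0000 0.0000 -1.0000
    outer loop
      vertex 18.0 23.0 0.0
      vertex 18.0 0.0 0.0
      vertex 0.0 0.0 0.0
    endloop
  endfacet
  facet normal 0.0000 0.0000 -1.0000
    outer loop
      vertex 0.0 23.0 0.0
      vertex 18.0 23.0 0.0
      vertex 0.0 0.0 0.0
    endloop
  endfacet
  facet normal 0.0000 0.0000 1.0000
    outer loop
      vertex 0.0 0.0 8.0
      vertex 18.0 0.0 8.0
      vertex 18.0 23.0 8.0
    endloop
  endfacet
  facet normal 0.0000 0.0000 1.0000
    outer loop
      vertex 0.0 0.0 8.0
      vertex 18.0 23.0 8.0
      vertex 0.0 23.0 8.0
    endloop
  endfacet
  facet normal 0.0000 -1.0000 0.0000
    outer loop
      vertex 0.0 0.0 0.0
      vertex 18.0 0.0 0.0
      vertex 18.0 0.0 8.0
    endloop
  endfacet
  facet normal 0.0000 -1.0000 0.0000
    outer loop
      vertex 0.0 0.0 0.0
      vertex 18.0 0.0 8.0
      vertex 0.0 0.0 8.0
    endloop
  endfacet
  facet normal 0.0000 1.0000 0.0000
    outer loop
      vertex 18.0 23.0 8.0
      vertex 18.0 23.0 0.0
      vertex 0.0 23.0 0.0
    endloop
  endfacet
  facet normal 0.0000 1.0000 0.0000
    outer loop
      vertex 0.0 23.0 8.0
      vertex 18.0 23.0 8.0
      vertex 0.0 23.0 0.0
    endloop
  endfacet
  facet normal -1.0000 0.0000 0.0000
    outer loop
      vertex 0.0 23.0 8.0
      vertex 0.0 23.0 0.0
      vertex 0.0 0.0 0.0
    endloop
  endfacet
  facet normal -1.0000 0.0000 0.0000
    outer loop
      vertex 0.0 0.0 8.0
      vertex 0.0 23.0 8.0
      vertex 0.0 0.0 0.0
    endloop
  endfacet
  facet normal 1.0000 0.0000 0.0000
    outer loop
      vertex 18.0 0.0 0.0
      vertex 18.0 23.0 0.0
      vertex 18.0 23.0 8.0
    endloop
  endfacet
  facet normal 1.0000 0.0000 0.0000
    outer loop
      vertex 18.0 0.0 0.0
      vertex 18.0 23.0 8.0
      vertex 18.0 0.0 8.0
    endloop
  endfacet
endsolid part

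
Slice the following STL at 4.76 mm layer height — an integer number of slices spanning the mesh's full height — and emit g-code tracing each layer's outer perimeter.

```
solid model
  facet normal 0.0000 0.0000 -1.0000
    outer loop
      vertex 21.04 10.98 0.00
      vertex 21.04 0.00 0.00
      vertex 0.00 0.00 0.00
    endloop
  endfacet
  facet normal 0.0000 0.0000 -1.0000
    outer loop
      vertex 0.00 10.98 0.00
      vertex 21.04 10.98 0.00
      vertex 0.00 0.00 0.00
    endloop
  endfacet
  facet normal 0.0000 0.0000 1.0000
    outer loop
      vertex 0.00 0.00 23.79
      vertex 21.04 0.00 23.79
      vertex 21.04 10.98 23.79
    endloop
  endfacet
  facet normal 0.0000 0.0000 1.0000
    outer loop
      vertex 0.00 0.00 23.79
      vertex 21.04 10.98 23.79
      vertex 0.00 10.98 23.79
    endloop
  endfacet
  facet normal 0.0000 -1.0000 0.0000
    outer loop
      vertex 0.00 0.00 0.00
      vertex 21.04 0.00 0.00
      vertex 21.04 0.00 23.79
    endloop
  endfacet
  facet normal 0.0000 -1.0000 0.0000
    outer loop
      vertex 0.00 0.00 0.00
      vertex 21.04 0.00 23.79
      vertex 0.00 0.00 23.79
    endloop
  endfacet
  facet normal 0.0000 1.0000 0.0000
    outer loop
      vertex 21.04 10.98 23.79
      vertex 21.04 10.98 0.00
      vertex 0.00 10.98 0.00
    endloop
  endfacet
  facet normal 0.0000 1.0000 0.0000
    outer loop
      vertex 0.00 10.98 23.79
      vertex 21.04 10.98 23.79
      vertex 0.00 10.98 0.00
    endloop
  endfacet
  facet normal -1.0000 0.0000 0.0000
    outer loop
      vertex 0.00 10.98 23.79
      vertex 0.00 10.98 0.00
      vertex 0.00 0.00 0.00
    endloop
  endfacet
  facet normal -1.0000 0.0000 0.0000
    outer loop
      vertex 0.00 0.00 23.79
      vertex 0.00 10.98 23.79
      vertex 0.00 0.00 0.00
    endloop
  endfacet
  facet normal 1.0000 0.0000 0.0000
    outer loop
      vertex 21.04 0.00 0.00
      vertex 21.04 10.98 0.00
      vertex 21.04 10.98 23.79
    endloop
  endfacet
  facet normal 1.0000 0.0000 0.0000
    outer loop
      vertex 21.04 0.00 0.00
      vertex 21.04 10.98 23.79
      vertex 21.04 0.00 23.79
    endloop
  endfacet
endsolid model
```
; perimeter-only toolpath
G21 ; units = mm
G90 ; absolute positioning
G28 ; home
; layer 1
G0 Z4.76
G0 X0.00 Y0.00
G1 X21.04 Y0.00
G1 X21.04 Y10.98
G1 X0.00 Y10.98
G1 X0.00 Y0.00
; layer 2
G0 Z9.52
G0 X0.00 Y0.00
G1 X21.04 Y0.00
G1 X21.04 Y10.98
G1 X0.00 Y10.98
G1 X0.00 Y0.00
; layer 3
G0 Z14.27
G0 X0.00 Y0.00
G1 X21.04 Y0.00
G1 X21.04 Y10.98
G1 X0.00 Y10.98
G1 X0.00 Y0.00
; layer 4
G0 Z19.03
G0 X0.00 Y0.00
G1 X21.04 Y0.00
G1 X21.04 Y10.98
G1 X0.00 Y10.98
G1 X0.00 Y0.00
; layer 5
G0 Z23.79
G0 X0.00 Y0.00
G1 X21.04 Y0.00
G1 X21.04 Y10.98
G1 X0.00 Y10.98
G1 X0.00 Y0.00
M2 ; end

The solid is a rectangular box, roughly 21 × 11 mm footprint and 23.8 mm tall. Slicing at Δz = 4.76 mm — 5 equal slices spanning the solid's height, so layer i sits at z = i·h/5 — gives 5 non-empty perimeters. Each is a 4-segment closed polygon; G0 lifts to the layer z and rapids to the start vertex, then G1 traces the edges.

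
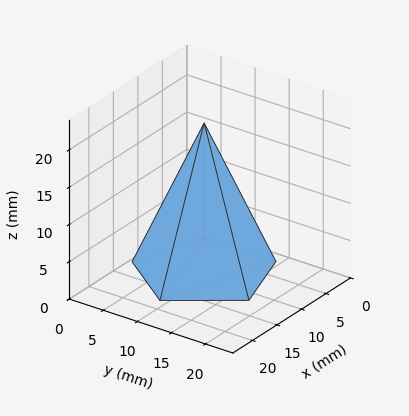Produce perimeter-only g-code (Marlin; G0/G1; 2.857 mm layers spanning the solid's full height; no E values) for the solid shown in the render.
Reading the render: the shape is a regular 5-sided pyramid, base circumscribed radius ≈ 9 mm, apex at z ≈ 20 mm (dimensions read to the nearest mm from the axis ticks). For the g-code, the solid's height is divided into equal slices at the stated Δz and each level perimeter traced with G1 moves after a G0 lift.

; perimeter-only toolpath
G21 ; units = mm
G90 ; absolute positioning
G28 ; home
; layer 1
G0 Z2.857
G0 X16.714 Y9.000
G1 X11.384 Y16.337
G1 X2.759 Y13.534
G1 X2.759 Y4.466
G1 X11.384 Y1.663
G1 X16.714 Y9.000
; layer 2
G0 Z5.714
G0 X15.429 Y9.000
G1 X10.986 Y15.114
G1 X3.799 Y12.779
G1 X3.799 Y5.221
G1 X10.986 Y2.886
G1 X15.429 Y9.000
; layer 3
G0 Z8.571
G0 X14.143 Y9.000
G1 X10.589 Y13.891
G1 X4.839 Y12.023
G1 X4.839 Y5.977
G1 X10.589 Y4.109
G1 X14.143 Y9.000
; layer 4
G0 Z11.429
G0 X12.857 Y9.000
G1 X10.192 Y12.669
G1 X5.880 Y11.267
G1 X5.880 Y6.733
G1 X10.192 Y5.331
G1 X12.857 Y9.000
; layer 5
G0 Z14.286
G0 X11.571 Y9.000
G1 X9.795 Y11.446
G1 X6.920 Y10.511
G1 X6.920 Y7.489
G1 X9.795 Y6.554
G1 X11.571 Y9.000
; layer 6
G0 Z17.143
G0 X10.286 Y9.000
G1 X9.397 Y10.223
G1 X7.960 Y9.756
G1 X7.960 Y8.244
G1 X9.397 Y7.777
G1 X10.286 Y9.000
M2 ; end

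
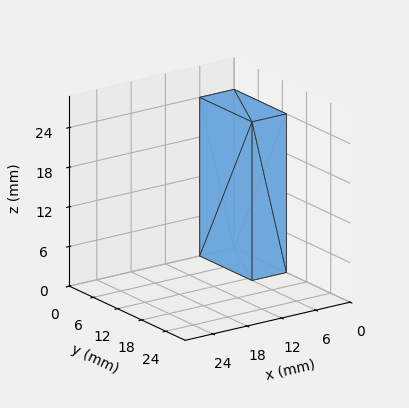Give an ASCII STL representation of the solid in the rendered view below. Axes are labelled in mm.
Reading the render: the shape is a rectangular box, roughly 6 × 13 mm footprint and 24 mm tall (dimensions read to the nearest mm from the axis ticks). For the STL, each face is triangulated and given an outward normal.

solid part
  facet normal 0.0000 0.0000 -1.0000
    outer loop
      vertex 6.000 13.000 0.000
      vertex 6.000 0.000 0.000
      vertex 0.000 0.000 0.000
    endloop
  endfacet
  facet normal 0.0000 0.0000 -1.0000
    outer loop
      vertex 0.000 13.000 0.000
      vertex 6.000 13.000 0.000
      vertex 0.000 0.000 0.000
    endloop
  endfacet
  facet normal 0.0000 0.0000 1.0000
    outer loop
      vertex 0.000 0.000 24.000
      vertex 6.000 0.000 24.000
      vertex 6.000 13.000 24.000
    endloop
  endfacet
  facet normal 0.0000 0.0000 1.0000
    outer loop
      vertex 0.000 0.000 24.000
      vertex 6.000 13.000 24.000
      vertex 0.000 13.000 24.000
    endloop
  endfacet
  facet normal 0.0000 -1.0000 0.0000
    outer loop
      vertex 0.000 0.000 0.000
      vertex 6.000 0.000 0.000
      vertex 6.000 0.000 24.000
    endloop
  endfacet
  facet normal 0.0000 -1.0000 0.0000
    outer loop
      vertex 0.000 0.000 0.000
      vertex 6.000 0.000 24.000
      vertex 0.000 0.000 24.000
    endloop
  endfacet
  facet normal 0.0000 1.0000 0.0000
    outer loop
      vertex 6.000 13.000 24.000
      vertex 6.000 13.000 0.000
      vertex 0.000 13.000 0.000
    endloop
  endfacet
  facet normal 0.0000 1.0000 0.0000
    outer loop
      vertex 0.000 13.000 24.000
      vertex 6.000 13.000 24.000
      vertex 0.000 13.000 0.000
    endloop
  endfacet
  facet normal -1.0000 0.0000 0.0000
    outer loop
      vertex 0.000 13.000 24.000
      vertex 0.000 13.000 0.000
      vertex 0.000 0.000 0.000
    endloop
  endfacet
  facet normal -1.0000 0.0000 0.0000
    outer loop
      vertex 0.000 0.000 24.000
      vertex 0.000 13.000 24.000
      vertex 0.000 0.000 0.000
    endloop
  endfacet
  facet normal 1.0000 0.0000 0.0000
    outer loop
      vertex 6.000 0.000 0.000
      vertex 6.000 13.000 0.000
      vertex 6.000 13.000 24.000
    endloop
  endfacet
  facet normal 1.0000 0.0000 0.0000
    outer loop
      vertex 6.000 0.000 0.000
      vertex 6.000 13.000 24.000
      vertex 6.000 0.000 24.000
    endloop
  endfacet
endsolid part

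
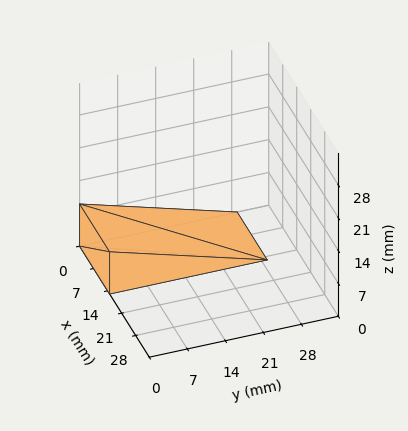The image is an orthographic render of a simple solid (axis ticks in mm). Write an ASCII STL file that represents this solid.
Reading the render: the shape is a wedge (ramp): 15 × 29 mm base, rising to 9 mm along the y=0 edge and sloping linearly to z=0 at y=29 (dimensions read to the nearest mm from the axis ticks). For the STL, each face is triangulated and given an outward normal.

solid part
  facet normal 0.0000 0.0000 -1.0000
    outer loop
      vertex 15.000 29.000 0.000
      vertex 15.000 0.000 0.000
      vertex 0.000 0.000 0.000
    endloop
  endfacet
  facet normal 0.0000 0.0000 -1.0000
    outer loop
      vertex 0.000 29.000 0.000
      vertex 15.000 29.000 0.000
      vertex 0.000 0.000 0.000
    endloop
  endfacet
  facet normal 0.0000 -1.0000 0.0000
    outer loop
      vertex 0.000 0.000 0.000
      vertex 15.000 0.000 0.000
      vertex 15.000 0.000 9.000
    endloop
  endfacet
  facet normal 0.0000 -1.0000 0.0000
    outer loop
      vertex 0.000 0.000 0.000
      vertex 15.000 0.000 9.000
      vertex 0.000 0.000 9.000
    endloop
  endfacet
  facet normal 0.0000 0.2964 0.9551
    outer loop
      vertex 0.000 0.000 9.000
      vertex 15.000 0.000 9.000
      vertex 15.000 29.000 0.000
    endloop
  endfacet
  facet normal 0.0000 0.2964 0.9551
    outer loop
      vertex 0.000 0.000 9.000
      vertex 15.000 29.000 0.000
      vertex 0.000 29.000 0.000
    endloop
  endfacet
  facet normal -1.0000 0.0000 0.0000
    outer loop
      vertex 0.000 0.000 9.000
      vertex 0.000 29.000 0.000
      vertex 0.000 0.000 0.000
    endloop
  endfacet
  facet normal 1.0000 0.0000 0.0000
    outer loop
      vertex 15.000 0.000 0.000
      vertex 15.000 29.000 0.000
      vertex 15.000 0.000 9.000
    endloop
  endfacet
endsolid part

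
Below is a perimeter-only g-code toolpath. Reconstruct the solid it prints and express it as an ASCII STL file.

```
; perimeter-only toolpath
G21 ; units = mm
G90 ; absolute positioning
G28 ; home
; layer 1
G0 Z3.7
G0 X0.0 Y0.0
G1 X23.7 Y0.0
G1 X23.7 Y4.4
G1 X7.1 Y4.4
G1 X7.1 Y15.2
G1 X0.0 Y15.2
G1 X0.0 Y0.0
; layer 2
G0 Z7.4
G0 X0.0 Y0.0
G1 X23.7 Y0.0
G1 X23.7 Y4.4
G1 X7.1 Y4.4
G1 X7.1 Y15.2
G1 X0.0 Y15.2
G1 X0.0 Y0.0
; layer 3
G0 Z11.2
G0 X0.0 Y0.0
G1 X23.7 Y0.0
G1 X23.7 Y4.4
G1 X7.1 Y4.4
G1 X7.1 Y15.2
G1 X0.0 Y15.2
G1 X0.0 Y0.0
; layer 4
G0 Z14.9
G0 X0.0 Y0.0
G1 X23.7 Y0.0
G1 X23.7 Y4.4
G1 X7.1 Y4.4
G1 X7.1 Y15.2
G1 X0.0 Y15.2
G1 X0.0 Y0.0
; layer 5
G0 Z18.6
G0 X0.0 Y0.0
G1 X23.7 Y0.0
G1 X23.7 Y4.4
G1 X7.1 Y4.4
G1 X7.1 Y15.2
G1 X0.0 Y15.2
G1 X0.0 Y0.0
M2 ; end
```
solid part
  facet normal 0.0000 0.0000 -1.0000
    outer loop
      vertex 23.7 4.4 0.0
      vertex 23.7 0.0 0.0
      vertex 0.0 0.0 0.0
    endloop
  endfacet
  facet normal 0.0000 0.0000 -1.0000
    outer loop
      vertex 7.1 4.4 0.0
      vertex 23.7 4.4 0.0
      vertex 0.0 0.0 0.0
    endloop
  endfacet
  facet normal 0.0000 0.0000 -1.0000
    outer loop
      vertex 7.1 15.2 0.0
      vertex 7.1 4.4 0.0
      vertex 0.0 0.0 0.0
    endloop
  endfacet
  facet normal 0.0000 0.0000 -1.0000
    outer loop
      vertex 0.0 15.2 0.0
      vertex 7.1 15.2 0.0
      vertex 0.0 0.0 0.0
    endloop
  endfacet
  facet normal 0.0000 0.0000 1.0000
    outer loop
      vertex 0.0 0.0 18.6
      vertex 23.7 0.0 18.6
      vertex 23.7 4.4 18.6
    endloop
  endfacet
  facet normal 0.0000 0.0000 1.0000
    outer loop
      vertex 0.0 0.0 18.6
      vertex 23.7 4.4 18.6
      vertex 7.1 4.4 18.6
    endloop
  endfacet
  facet normal 0.0000 0.0000 1.0000
    outer loop
      vertex 0.0 0.0 18.6
      vertex 7.1 4.4 18.6
      vertex 7.1 15.2 18.6
    endloop
  endfacet
  facet normal 0.0000 0.0000 1.0000
    outer loop
      vertex 0.0 0.0 18.6
      vertex 7.1 15.2 18.6
      vertex 0.0 15.2 18.6
    endloop
  endfacet
  facet normal 0.0000 -1.0000 0.0000
    outer loop
      vertex 0.0 0.0 0.0
      vertex 23.7 0.0 0.0
      vertex 23.7 0.0 18.6
    endloop
  endfacet
  facet normal 0.0000 -1.0000 0.0000
    outer loop
      vertex 0.0 0.0 0.0
      vertex 23.7 0.0 18.6
      vertex 0.0 0.0 18.6
    endloop
  endfacet
  facet normal 1.0000 0.0000 0.0000
    outer loop
      vertex 23.7 0.0 0.0
      vertex 23.7 4.4 0.0
      vertex 23.7 4.4 18.6
    endloop
  endfacet
  facet normal 1.0000 0.0000 0.0000
    outer loop
      vertex 23.7 0.0 0.0
      vertex 23.7 4.4 18.6
      vertex 23.7 0.0 18.6
    endloop
  endfacet
  facet normal 0.0000 1.0000 0.0000
    outer loop
      vertex 23.7 4.4 0.0
      vertex 7.1 4.4 0.0
      vertex 7.1 4.4 18.6
    endloop
  endfacet
  facet normal 0.0000 1.0000 0.0000
    outer loop
      vertex 23.7 4.4 0.0
      vertex 7.1 4.4 18.6
      vertex 23.7 4.4 18.6
    endloop
  endfacet
  facet normal 1.0000 0.0000 0.0000
    outer loop
      vertex 7.1 4.4 0.0
      vertex 7.1 15.2 0.0
      vertex 7.1 15.2 18.6
    endloop
  endfacet
  facet normal 1.0000 0.0000 0.0000
    outer loop
      vertex 7.1 4.4 0.0
      vertex 7.1 15.2 18.6
      vertex 7.1 4.4 18.6
    endloop
  endfacet
  facet normal 0.0000 1.0000 0.0000
    outer loop
      vertex 7.1 15.2 0.0
      vertex 0.0 15.2 0.0
      vertex 0.0 15.2 18.6
    endloop
  endfacet
  facet normal 0.0000 1.0000 0.0000
    outer loop
      vertex 7.1 15.2 0.0
      vertex 0.0 15.2 18.6
      vertex 7.1 15.2 18.6
    endloop
  endfacet
  facet normal -1.0000 0.0000 0.0000
    outer loop
      vertex 0.0 15.2 0.0
      vertex 0.0 0.0 0.0
      vertex 0.0 0.0 18.6
    endloop
  endfacet
  facet normal -1.0000 0.0000 0.0000
    outer loop
      vertex 0.0 15.2 0.0
      vertex 0.0 0.0 18.6
      vertex 0.0 15.2 18.6
    endloop
  endfacet
endsolid part

The G0 Z moves step by Δz≈3.7 mm. Every layer's G1 loop is the same polygon, so the solid is a straight extrusion of it from z=0 to z≈18.6. Closing with flat bottom and top caps and triangulating gives 20 facets — an L-shaped prism: outer 23.7 × 15.2 mm, arm thicknesses ≈ 4.4 mm (horizontal) and 7.1 mm (vertical), extruded 18.6 mm in z.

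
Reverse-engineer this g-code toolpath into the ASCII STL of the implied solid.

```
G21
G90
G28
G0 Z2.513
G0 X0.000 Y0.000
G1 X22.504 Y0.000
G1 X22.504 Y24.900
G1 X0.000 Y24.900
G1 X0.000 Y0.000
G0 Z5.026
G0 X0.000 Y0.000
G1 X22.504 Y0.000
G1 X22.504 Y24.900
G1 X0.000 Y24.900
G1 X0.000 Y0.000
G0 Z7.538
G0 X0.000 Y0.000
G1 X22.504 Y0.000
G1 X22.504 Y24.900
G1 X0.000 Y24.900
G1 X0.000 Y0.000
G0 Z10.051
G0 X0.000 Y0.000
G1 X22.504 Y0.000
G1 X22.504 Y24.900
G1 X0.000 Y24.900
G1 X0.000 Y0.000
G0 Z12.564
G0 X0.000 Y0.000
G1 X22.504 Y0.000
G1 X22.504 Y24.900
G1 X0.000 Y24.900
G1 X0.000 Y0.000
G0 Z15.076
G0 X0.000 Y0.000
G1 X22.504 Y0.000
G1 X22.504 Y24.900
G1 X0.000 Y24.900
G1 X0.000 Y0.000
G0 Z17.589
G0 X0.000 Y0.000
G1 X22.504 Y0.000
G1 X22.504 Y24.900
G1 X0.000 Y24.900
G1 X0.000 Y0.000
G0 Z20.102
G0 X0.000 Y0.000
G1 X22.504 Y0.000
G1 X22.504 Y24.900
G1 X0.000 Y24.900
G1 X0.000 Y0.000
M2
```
solid part
  facet normal 0.0000 0.0000 -1.0000
    outer loop
      vertex 22.504 24.900 0.000
      vertex 22.504 0.000 0.000
      vertex 0.000 0.000 0.000
    endloop
  endfacet
  facet normal 0.0000 0.0000 -1.0000
    outer loop
      vertex 0.000 24.900 0.000
      vertex 22.504 24.900 0.000
      vertex 0.000 0.000 0.000
    endloop
  endfacet
  facet normal 0.0000 0.0000 1.0000
    outer loop
      vertex 0.000 0.000 20.102
      vertex 22.504 0.000 20.102
      vertex 22.504 24.900 20.102
    endloop
  endfacet
  facet normal 0.0000 0.0000 1.0000
    outer loop
      vertex 0.000 0.000 20.102
      vertex 22.504 24.900 20.102
      vertex 0.000 24.900 20.102
    endloop
  endfacet
  facet normal 0.0000 -1.0000 0.0000
    outer loop
      vertex 0.000 0.000 0.000
      vertex 22.504 0.000 0.000
      vertex 22.504 0.000 20.102
    endloop
  endfacet
  facet normal 0.0000 -1.0000 0.0000
    outer loop
      vertex 0.000 0.000 0.000
      vertex 22.504 0.000 20.102
      vertex 0.000 0.000 20.102
    endloop
  endfacet
  facet normal 0.0000 1.0000 0.0000
    outer loop
      vertex 22.504 24.900 20.102
      vertex 22.504 24.900 0.000
      vertex 0.000 24.900 0.000
    endloop
  endfacet
  facet normal 0.0000 1.0000 0.0000
    outer loop
      vertex 0.000 24.900 20.102
      vertex 22.504 24.900 20.102
      vertex 0.000 24.900 0.000
    endloop
  endfacet
  facet normal -1.0000 0.0000 0.0000
    outer loop
      vertex 0.000 24.900 20.102
      vertex 0.000 24.900 0.000
      vertex 0.000 0.000 0.000
    endloop
  endfacet
  facet normal -1.0000 0.0000 0.0000
    outer loop
      vertex 0.000 0.000 20.102
      vertex 0.000 24.900 20.102
      vertex 0.000 0.000 0.000
    endloop
  endfacet
  facet normal 1.0000 0.0000 0.0000
    outer loop
      vertex 22.504 0.000 0.000
      vertex 22.504 24.900 0.000
      vertex 22.504 24.900 20.102
    endloop
  endfacet
  facet normal 1.0000 0.0000 0.0000
    outer loop
      vertex 22.504 0.000 0.000
      vertex 22.504 24.900 20.102
      vertex 22.504 0.000 20.102
    endloop
  endfacet
endsolid part

The G0 Z moves step by Δz≈2.513 mm. Every layer's G1 loop is the same polygon, so the solid is a straight extrusion of it from z=0 to z≈20.1. Closing with flat bottom and top caps and triangulating gives 12 facets — a rectangular box, roughly 22.5 × 24.9 mm footprint and 20.1 mm tall.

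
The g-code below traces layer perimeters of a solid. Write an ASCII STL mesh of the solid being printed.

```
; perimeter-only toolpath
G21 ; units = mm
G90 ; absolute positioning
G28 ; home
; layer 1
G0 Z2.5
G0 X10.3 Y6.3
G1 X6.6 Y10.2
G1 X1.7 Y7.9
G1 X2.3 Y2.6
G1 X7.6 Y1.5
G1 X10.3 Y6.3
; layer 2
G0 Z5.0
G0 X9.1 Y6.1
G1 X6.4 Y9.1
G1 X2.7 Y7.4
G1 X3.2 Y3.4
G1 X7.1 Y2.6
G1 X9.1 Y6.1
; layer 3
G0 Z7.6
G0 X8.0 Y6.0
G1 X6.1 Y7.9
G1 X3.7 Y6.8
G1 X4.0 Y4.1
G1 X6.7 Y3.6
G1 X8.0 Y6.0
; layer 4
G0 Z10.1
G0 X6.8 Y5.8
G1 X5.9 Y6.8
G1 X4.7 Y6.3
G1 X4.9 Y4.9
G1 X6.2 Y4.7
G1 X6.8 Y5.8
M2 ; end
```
solid part
  facet normal 0.0000 0.0000 -1.0000
    outer loop
      vertex 0.7 8.5 0.0
      vertex 6.8 11.3 0.0
      vertex 11.4 6.4 0.0
    endloop
  endfacet
  facet normal 0.0000 0.0000 -1.0000
    outer loop
      vertex 1.5 1.8 0.0
      vertex 0.7 8.5 0.0
      vertex 11.4 6.4 0.0
    endloop
  endfacet
  facet normal 0.0000 0.0000 -1.0000
    outer loop
      vertex 8.1 0.5 0.0
      vertex 1.5 1.8 0.0
      vertex 11.4 6.4 0.0
    endloop
  endfacet
  facet normal 0.6842 0.6424 0.3452
    outer loop
      vertex 11.4 6.4 0.0
      vertex 6.8 11.3 0.0
      vertex 5.7 5.7 12.6
    endloop
  endfacet
  facet normal -0.3916 0.8530 0.3449
    outer loop
      vertex 6.8 11.3 0.0
      vertex 0.7 8.5 0.0
      vertex 5.7 5.7 12.6
    endloop
  endfacet
  facet normal -0.9319 -0.1113 0.3451
    outer loop
      vertex 0.7 8.5 0.0
      vertex 1.5 1.8 0.0
      vertex 5.7 5.7 12.6
    endloop
  endfacet
  facet normal -0.1814 -0.9207 0.3454
    outer loop
      vertex 1.5 1.8 0.0
      vertex 8.1 0.5 0.0
      vertex 5.7 5.7 12.6
    endloop
  endfacet
  facet normal 0.8191 -0.4582 0.3451
    outer loop
      vertex 8.1 0.5 0.0
      vertex 11.4 6.4 0.0
      vertex 5.7 5.7 12.6
    endloop
  endfacet
endsolid part

The G0 Z moves step by Δz≈2.5 mm. The G1 loops shrink linearly with z, so the solid tapers from its base footprint up to z≈12.6. Closing with a flat bottom cap and the tapered top and triangulating gives 8 facets — a regular 5-sided pyramid, base circumscribed radius ≈ 5.7 mm, apex at z ≈ 12.6 mm.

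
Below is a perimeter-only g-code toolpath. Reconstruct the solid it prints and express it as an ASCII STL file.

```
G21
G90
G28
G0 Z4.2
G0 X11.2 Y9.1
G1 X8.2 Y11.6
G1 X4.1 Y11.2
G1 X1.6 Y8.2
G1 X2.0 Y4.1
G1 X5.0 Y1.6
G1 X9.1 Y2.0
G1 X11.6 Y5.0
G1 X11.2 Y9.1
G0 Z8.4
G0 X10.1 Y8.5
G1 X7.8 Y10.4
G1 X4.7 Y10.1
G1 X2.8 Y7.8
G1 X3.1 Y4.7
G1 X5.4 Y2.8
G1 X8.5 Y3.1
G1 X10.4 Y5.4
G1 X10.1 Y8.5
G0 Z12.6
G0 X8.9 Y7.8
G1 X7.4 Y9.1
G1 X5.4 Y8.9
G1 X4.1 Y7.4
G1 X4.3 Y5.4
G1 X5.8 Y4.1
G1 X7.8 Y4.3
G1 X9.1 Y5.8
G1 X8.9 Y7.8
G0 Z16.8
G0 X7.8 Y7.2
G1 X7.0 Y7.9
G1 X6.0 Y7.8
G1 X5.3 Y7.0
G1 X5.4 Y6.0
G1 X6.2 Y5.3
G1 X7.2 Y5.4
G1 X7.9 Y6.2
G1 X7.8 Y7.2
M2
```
solid part
  facet normal 0.0000 0.0000 -1.0000
    outer loop
      vertex 3.5 12.4 0.0
      vertex 8.6 12.9 0.0
      vertex 12.4 9.7 0.0
    endloop
  endfacet
  facet normal 0.0000 0.0000 -1.0000
    outer loop
      vertex 0.3 8.6 0.0
      vertex 3.5 12.4 0.0
      vertex 12.4 9.7 0.0
    endloop
  endfacet
  facet normal 0.0000 0.0000 -1.0000
    outer loop
      vertex 0.8 3.5 0.0
      vertex 0.3 8.6 0.0
      vertex 12.4 9.7 0.0
    endloop
  endfacet
  facet normal 0.0000 0.0000 -1.0000
    outer loop
      vertex 4.6 0.3 0.0
      vertex 0.8 3.5 0.0
      vertex 12.4 9.7 0.0
    endloop
  endfacet
  facet normal 0.0000 0.0000 -1.0000
    outer loop
      vertex 9.7 0.8 0.0
      vertex 4.6 0.3 0.0
      vertex 12.4 9.7 0.0
    endloop
  endfacet
  facet normal 0.0000 0.0000 -1.0000
    outer loop
      vertex 12.9 4.6 0.0
      vertex 9.7 0.8 0.0
      vertex 12.4 9.7 0.0
    endloop
  endfacet
  facet normal 0.6185 0.7345 0.2793
    outer loop
      vertex 12.4 9.7 0.0
      vertex 8.6 12.9 0.0
      vertex 6.6 6.6 21.0
    endloop
  endfacet
  facet normal -0.0937 0.9560 0.2779
    outer loop
      vertex 8.6 12.9 0.0
      vertex 3.5 12.4 0.0
      vertex 6.6 6.6 21.0
    endloop
  endfacet
  facet normal -0.7345 0.6185 0.2793
    outer loop
      vertex 3.5 12.4 0.0
      vertex 0.3 8.6 0.0
      vertex 6.6 6.6 21.0
    endloop
  endfacet
  facet normal -0.9560 -0.0937 0.2779
    outer loop
      vertex 0.3 8.6 0.0
      vertex 0.8 3.5 0.0
      vertex 6.6 6.6 21.0
    endloop
  endfacet
  facet normal -0.6185 -0.7345 0.2793
    outer loop
      vertex 0.8 3.5 0.0
      vertex 4.6 0.3 0.0
      vertex 6.6 6.6 21.0
    endloop
  endfacet
  facet normal 0.0937 -0.9560 0.2779
    outer loop
      vertex 4.6 0.3 0.0
      vertex 9.7 0.8 0.0
      vertex 6.6 6.6 21.0
    endloop
  endfacet
  facet normal 0.7345 -0.6185 0.2793
    outer loop
      vertex 9.7 0.8 0.0
      vertex 12.9 4.6 0.0
      vertex 6.6 6.6 21.0
    endloop
  endfacet
  facet normal 0.9560 0.0937 0.2779
    outer loop
      vertex 12.9 4.6 0.0
      vertex 12.4 9.7 0.0
      vertex 6.6 6.6 21.0
    endloop
  endfacet
endsolid part

The G0 Z moves step by Δz≈4.2 mm. The G1 loops shrink linearly with z, so the solid tapers from its base footprint up to z≈21. Closing with a flat bottom cap and the tapered top and triangulating gives 14 facets — a regular 8-sided pyramid, base circumscribed radius ≈ 6.6 mm, apex at z ≈ 21 mm.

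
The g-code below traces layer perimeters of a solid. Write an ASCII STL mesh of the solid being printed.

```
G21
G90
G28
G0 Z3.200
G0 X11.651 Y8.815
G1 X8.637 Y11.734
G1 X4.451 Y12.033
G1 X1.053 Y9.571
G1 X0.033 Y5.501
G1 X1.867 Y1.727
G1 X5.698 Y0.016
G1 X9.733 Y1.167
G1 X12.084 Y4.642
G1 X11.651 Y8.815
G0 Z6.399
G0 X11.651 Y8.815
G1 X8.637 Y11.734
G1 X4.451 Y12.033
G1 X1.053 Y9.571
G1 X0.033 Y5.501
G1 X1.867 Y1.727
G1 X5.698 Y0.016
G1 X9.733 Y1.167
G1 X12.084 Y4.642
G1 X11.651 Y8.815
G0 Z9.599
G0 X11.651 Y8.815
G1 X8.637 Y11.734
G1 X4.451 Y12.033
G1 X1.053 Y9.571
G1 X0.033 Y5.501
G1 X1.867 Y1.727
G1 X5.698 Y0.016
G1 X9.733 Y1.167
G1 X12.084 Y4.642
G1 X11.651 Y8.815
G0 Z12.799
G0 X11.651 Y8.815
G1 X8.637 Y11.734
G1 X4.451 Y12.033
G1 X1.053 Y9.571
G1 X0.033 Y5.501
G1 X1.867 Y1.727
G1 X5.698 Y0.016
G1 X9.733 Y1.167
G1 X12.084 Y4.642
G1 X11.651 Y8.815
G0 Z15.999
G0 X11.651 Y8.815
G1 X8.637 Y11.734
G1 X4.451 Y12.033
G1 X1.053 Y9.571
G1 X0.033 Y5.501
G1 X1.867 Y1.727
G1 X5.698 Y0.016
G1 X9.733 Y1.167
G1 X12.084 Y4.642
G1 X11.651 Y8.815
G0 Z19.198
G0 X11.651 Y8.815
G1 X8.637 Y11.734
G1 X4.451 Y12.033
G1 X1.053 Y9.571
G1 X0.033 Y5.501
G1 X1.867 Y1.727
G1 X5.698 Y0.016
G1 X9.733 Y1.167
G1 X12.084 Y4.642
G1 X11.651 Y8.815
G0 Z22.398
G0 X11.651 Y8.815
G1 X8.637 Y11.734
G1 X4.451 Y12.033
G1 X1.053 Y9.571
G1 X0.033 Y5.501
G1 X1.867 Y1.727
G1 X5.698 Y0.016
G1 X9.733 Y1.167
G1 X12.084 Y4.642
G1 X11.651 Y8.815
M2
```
solid part
  facet normal 0.0000 0.0000 -1.0000
    outer loop
      vertex 4.451 12.033 0.000
      vertex 8.637 11.734 0.000
      vertex 11.651 8.815 0.000
    endloop
  endfacet
  facet normal 0.0000 0.0000 -1.0000
    outer loop
      vertex 1.053 9.571 0.000
      vertex 4.451 12.033 0.000
      vertex 11.651 8.815 0.000
    endloop
  endfacet
  facet normal 0.0000 0.0000 -1.0000
    outer loop
      vertex 0.033 5.501 0.000
      vertex 1.053 9.571 0.000
      vertex 11.651 8.815 0.000
    endloop
  endfacet
  facet normal 0.0000 0.0000 -1.0000
    outer loop
      vertex 1.867 1.727 0.000
      vertex 0.033 5.501 0.000
      vertex 11.651 8.815 0.000
    endloop
  endfacet
  facet normal 0.0000 0.0000 -1.0000
    outer loop
      vertex 5.698 0.016 0.000
      vertex 1.867 1.727 0.000
      vertex 11.651 8.815 0.000
    endloop
  endfacet
  facet normal 0.0000 0.0000 -1.0000
    outer loop
      vertex 9.733 1.167 0.000
      vertex 5.698 0.016 0.000
      vertex 11.651 8.815 0.000
    endloop
  endfacet
  facet normal 0.0000 0.0000 -1.0000
    outer loop
      vertex 12.084 4.642 0.000
      vertex 9.733 1.167 0.000
      vertex 11.651 8.815 0.000
    endloop
  endfacet
  facet normal 0.0000 0.0000 1.0000
    outer loop
      vertex 11.651 8.815 22.398
      vertex 8.637 11.734 22.398
      vertex 4.451 12.033 22.398
    endloop
  endfacet
  facet normal 0.0000 0.0000 1.0000
    outer loop
      vertex 11.651 8.815 22.398
      vertex 4.451 12.033 22.398
      vertex 1.053 9.571 22.398
    endloop
  endfacet
  facet normal 0.0000 0.0000 1.0000
    outer loop
      vertex 11.651 8.815 22.398
      vertex 1.053 9.571 22.398
      vertex 0.033 5.501 22.398
    endloop
  endfacet
  facet normal 0.0000 0.0000 1.0000
    outer loop
      vertex 11.651 8.815 22.398
      vertex 0.033 5.501 22.398
      vertex 1.867 1.727 22.398
    endloop
  endfacet
  facet normal 0.0000 0.0000 1.0000
    outer loop
      vertex 11.651 8.815 22.398
      vertex 1.867 1.727 22.398
      vertex 5.698 0.016 22.398
    endloop
  endfacet
  facet normal 0.0000 0.0000 1.0000
    outer loop
      vertex 11.651 8.815 22.398
      vertex 5.698 0.016 22.398
      vertex 9.733 1.167 22.398
    endloop
  endfacet
  facet normal 0.0000 0.0000 1.0000
    outer loop
      vertex 11.651 8.815 22.398
      vertex 9.733 1.167 22.398
      vertex 12.084 4.642 22.398
    endloop
  endfacet
  facet normal 0.6957 0.7183 0.0000
    outer loop
      vertex 11.651 8.815 0.000
      vertex 8.637 11.734 0.000
      vertex 8.637 11.734 22.398
    endloop
  endfacet
  facet normal 0.6957 0.7183 0.0000
    outer loop
      vertex 11.651 8.815 0.000
      vertex 8.637 11.734 22.398
      vertex 11.651 8.815 22.398
    endloop
  endfacet
  facet normal 0.0712 0.9975 0.0000
    outer loop
      vertex 8.637 11.734 0.000
      vertex 4.451 12.033 0.000
      vertex 4.451 12.033 22.398
    endloop
  endfacet
  facet normal 0.0712 0.9975 0.0000
    outer loop
      vertex 8.637 11.734 0.000
      vertex 4.451 12.033 22.398
      vertex 8.637 11.734 22.398
    endloop
  endfacet
  facet normal -0.5867 0.8098 0.0000
    outer loop
      vertex 4.451 12.033 0.000
      vertex 1.053 9.571 0.000
      vertex 1.053 9.571 22.398
    endloop
  endfacet
  facet normal -0.5867 0.8098 0.0000
    outer loop
      vertex 4.451 12.033 0.000
      vertex 1.053 9.571 22.398
      vertex 4.451 12.033 22.398
    endloop
  endfacet
  facet normal -0.9700 0.2431 0.0000
    outer loop
      vertex 1.053 9.571 0.000
      vertex 0.033 5.501 0.000
      vertex 0.033 5.501 22.398
    endloop
  endfacet
  facet normal -0.9700 0.2431 0.0000
    outer loop
      vertex 1.053 9.571 0.000
      vertex 0.033 5.501 22.398
      vertex 1.053 9.571 22.398
    endloop
  endfacet
  facet normal -0.8994 -0.4371 0.0000
    outer loop
      vertex 0.033 5.501 0.000
      vertex 1.867 1.727 0.000
      vertex 1.867 1.727 22.398
    endloop
  endfacet
  facet normal -0.8994 -0.4371 0.0000
    outer loop
      vertex 0.033 5.501 0.000
      vertex 1.867 1.727 22.398
      vertex 0.033 5.501 22.398
    endloop
  endfacet
  facet normal -0.4078 -0.9131 0.0000
    outer loop
      vertex 1.867 1.727 0.000
      vertex 5.698 0.016 0.000
      vertex 5.698 0.016 22.398
    endloop
  endfacet
  facet normal -0.4078 -0.9131 0.0000
    outer loop
      vertex 1.867 1.727 0.000
      vertex 5.698 0.016 22.398
      vertex 1.867 1.727 22.398
    endloop
  endfacet
  facet normal 0.2743 -0.9616 0.0000
    outer loop
      vertex 5.698 0.016 0.000
      vertex 9.733 1.167 0.000
      vertex 9.733 1.167 22.398
    endloop
  endfacet
  facet normal 0.2743 -0.9616 0.0000
    outer loop
      vertex 5.698 0.016 0.000
      vertex 9.733 1.167 22.398
      vertex 5.698 0.016 22.398
    endloop
  endfacet
  facet normal 0.8283 -0.5604 0.0000
    outer loop
      vertex 9.733 1.167 0.000
      vertex 12.084 4.642 0.000
      vertex 12.084 4.642 22.398
    endloop
  endfacet
  facet normal 0.8283 -0.5604 0.0000
    outer loop
      vertex 9.733 1.167 0.000
      vertex 12.084 4.642 22.398
      vertex 9.733 1.167 22.398
    endloop
  endfacet
  facet normal 0.9947 0.1032 0.0000
    outer loop
      vertex 12.084 4.642 0.000
      vertex 11.651 8.815 0.000
      vertex 11.651 8.815 22.398
    endloop
  endfacet
  facet normal 0.9947 0.1032 0.0000
    outer loop
      vertex 12.084 4.642 0.000
      vertex 11.651 8.815 22.398
      vertex 12.084 4.642 22.398
    endloop
  endfacet
endsolid part

The G0 Z moves step by Δz≈3.200 mm. Every layer's G1 loop is the same polygon, so the solid is a straight extrusion of it from z=0 to z≈22.4. Closing with flat bottom and top caps and triangulating gives 32 facets — a regular 9-sided prism (a cylinder approximated with 9 flat sides), circumscribed radius ≈ 6.13 mm, height ≈ 22.4 mm.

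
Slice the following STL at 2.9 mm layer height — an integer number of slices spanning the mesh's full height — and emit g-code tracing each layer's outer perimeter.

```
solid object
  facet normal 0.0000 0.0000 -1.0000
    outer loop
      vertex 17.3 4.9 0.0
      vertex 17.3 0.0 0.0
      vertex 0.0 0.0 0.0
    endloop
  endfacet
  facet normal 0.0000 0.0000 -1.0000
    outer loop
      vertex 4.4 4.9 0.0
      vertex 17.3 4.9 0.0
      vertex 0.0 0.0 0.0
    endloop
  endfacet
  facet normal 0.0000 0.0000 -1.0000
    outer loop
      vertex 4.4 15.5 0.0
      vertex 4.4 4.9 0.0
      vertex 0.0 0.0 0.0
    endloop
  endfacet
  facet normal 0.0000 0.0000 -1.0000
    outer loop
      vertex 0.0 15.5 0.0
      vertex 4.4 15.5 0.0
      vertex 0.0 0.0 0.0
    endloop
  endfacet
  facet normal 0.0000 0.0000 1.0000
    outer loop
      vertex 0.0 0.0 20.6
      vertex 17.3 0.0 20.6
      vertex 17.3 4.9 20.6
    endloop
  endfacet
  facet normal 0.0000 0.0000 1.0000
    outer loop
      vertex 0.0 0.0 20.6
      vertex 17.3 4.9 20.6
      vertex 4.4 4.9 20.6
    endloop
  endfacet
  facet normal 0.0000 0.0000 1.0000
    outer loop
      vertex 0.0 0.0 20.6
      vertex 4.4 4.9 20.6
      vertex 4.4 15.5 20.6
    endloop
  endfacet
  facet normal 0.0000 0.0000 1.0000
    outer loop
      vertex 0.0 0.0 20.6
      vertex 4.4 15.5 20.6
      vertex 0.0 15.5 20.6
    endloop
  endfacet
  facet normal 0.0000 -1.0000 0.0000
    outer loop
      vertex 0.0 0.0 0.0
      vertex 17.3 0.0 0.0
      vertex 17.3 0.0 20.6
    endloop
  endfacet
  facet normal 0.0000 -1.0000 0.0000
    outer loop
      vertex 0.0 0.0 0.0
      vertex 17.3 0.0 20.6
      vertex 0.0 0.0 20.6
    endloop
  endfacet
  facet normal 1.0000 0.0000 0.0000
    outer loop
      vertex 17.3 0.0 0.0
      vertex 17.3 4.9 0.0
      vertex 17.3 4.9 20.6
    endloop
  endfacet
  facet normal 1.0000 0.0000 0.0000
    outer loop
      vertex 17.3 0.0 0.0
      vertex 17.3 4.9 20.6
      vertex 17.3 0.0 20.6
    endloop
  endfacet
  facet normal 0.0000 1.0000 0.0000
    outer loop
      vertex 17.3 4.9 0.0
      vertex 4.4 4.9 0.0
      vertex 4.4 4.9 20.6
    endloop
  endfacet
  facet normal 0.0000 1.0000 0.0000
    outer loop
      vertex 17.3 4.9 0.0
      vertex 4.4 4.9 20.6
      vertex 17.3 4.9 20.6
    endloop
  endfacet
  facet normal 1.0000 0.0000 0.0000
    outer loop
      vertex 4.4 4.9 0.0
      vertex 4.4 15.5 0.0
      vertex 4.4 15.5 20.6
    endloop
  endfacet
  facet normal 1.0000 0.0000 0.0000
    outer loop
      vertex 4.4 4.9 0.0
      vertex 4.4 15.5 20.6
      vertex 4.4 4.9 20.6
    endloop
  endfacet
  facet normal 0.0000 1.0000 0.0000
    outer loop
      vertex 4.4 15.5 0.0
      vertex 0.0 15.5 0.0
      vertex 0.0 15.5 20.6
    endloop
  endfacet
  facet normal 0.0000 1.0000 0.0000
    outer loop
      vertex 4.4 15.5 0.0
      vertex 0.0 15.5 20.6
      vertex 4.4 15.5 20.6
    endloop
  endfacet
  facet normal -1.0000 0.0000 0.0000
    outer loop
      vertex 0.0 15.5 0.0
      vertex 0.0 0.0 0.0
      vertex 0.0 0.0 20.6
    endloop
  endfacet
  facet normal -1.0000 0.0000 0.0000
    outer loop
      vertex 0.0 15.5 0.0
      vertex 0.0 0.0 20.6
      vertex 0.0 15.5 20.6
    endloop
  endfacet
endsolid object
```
; perimeter-only toolpath
G21 ; units = mm
G90 ; absolute positioning
G28 ; home
; layer 1
G0 Z2.9
G0 X0.0 Y0.0
G1 X17.3 Y0.0
G1 X17.3 Y4.9
G1 X4.4 Y4.9
G1 X4.4 Y15.5
G1 X0.0 Y15.5
G1 X0.0 Y0.0
; layer 2
G0 Z5.9
G0 X0.0 Y0.0
G1 X17.3 Y0.0
G1 X17.3 Y4.9
G1 X4.4 Y4.9
G1 X4.4 Y15.5
G1 X0.0 Y15.5
G1 X0.0 Y0.0
; layer 3
G0 Z8.8
G0 X0.0 Y0.0
G1 X17.3 Y0.0
G1 X17.3 Y4.9
G1 X4.4 Y4.9
G1 X4.4 Y15.5
G1 X0.0 Y15.5
G1 X0.0 Y0.0
; layer 4
G0 Z11.8
G0 X0.0 Y0.0
G1 X17.3 Y0.0
G1 X17.3 Y4.9
G1 X4.4 Y4.9
G1 X4.4 Y15.5
G1 X0.0 Y15.5
G1 X0.0 Y0.0
; layer 5
G0 Z14.7
G0 X0.0 Y0.0
G1 X17.3 Y0.0
G1 X17.3 Y4.9
G1 X4.4 Y4.9
G1 X4.4 Y15.5
G1 X0.0 Y15.5
G1 X0.0 Y0.0
; layer 6
G0 Z17.7
G0 X0.0 Y0.0
G1 X17.3 Y0.0
G1 X17.3 Y4.9
G1 X4.4 Y4.9
G1 X4.4 Y15.5
G1 X0.0 Y15.5
G1 X0.0 Y0.0
; layer 7
G0 Z20.6
G0 X0.0 Y0.0
G1 X17.3 Y0.0
G1 X17.3 Y4.9
G1 X4.4 Y4.9
G1 X4.4 Y15.5
G1 X0.0 Y15.5
G1 X0.0 Y0.0
M2 ; end

The solid is an L-shaped prism: outer 17.3 × 15.5 mm, arm thicknesses ≈ 4.9 mm (horizontal) and 4.4 mm (vertical), extruded 20.6 mm in z. Slicing at Δz = 2.9 mm — 7 equal slices spanning the solid's height, so layer i sits at z = i·h/7 — gives 7 non-empty perimeters. Each is a 6-segment closed polygon; G0 lifts to the layer z and rapids to the start vertex, then G1 traces the edges.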